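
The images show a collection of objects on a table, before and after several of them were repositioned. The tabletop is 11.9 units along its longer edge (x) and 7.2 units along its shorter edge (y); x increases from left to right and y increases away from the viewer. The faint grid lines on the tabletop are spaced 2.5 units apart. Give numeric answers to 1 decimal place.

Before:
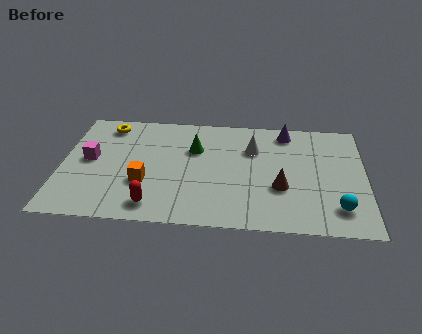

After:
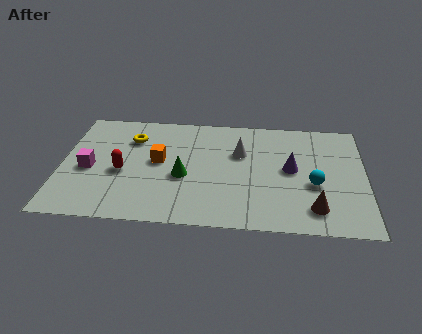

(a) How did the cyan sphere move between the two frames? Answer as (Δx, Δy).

(-0.9, 1.4)

The cyan sphere was at about (10.8, 1.5) and moved to about (9.9, 2.9).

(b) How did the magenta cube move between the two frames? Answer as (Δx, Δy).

(0.0, -0.6)

From the two frames, the magenta cube sits at roughly (1.1, 3.8) before and (1.1, 3.2) after.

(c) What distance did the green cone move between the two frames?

1.8

The green cone moved from about (5.2, 4.8) to (4.8, 3.0), a distance of √(0.4² + 1.8²) ≈ 1.8.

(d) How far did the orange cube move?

1.5

From (3.3, 2.5) to (3.8, 3.9), the orange cube covered √(0.5² + 1.4²) ≈ 1.5 units.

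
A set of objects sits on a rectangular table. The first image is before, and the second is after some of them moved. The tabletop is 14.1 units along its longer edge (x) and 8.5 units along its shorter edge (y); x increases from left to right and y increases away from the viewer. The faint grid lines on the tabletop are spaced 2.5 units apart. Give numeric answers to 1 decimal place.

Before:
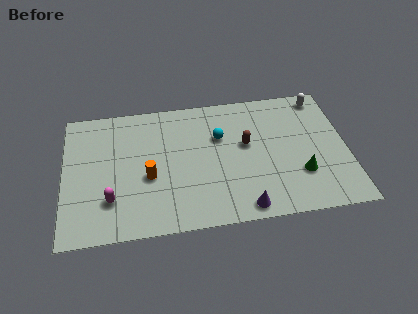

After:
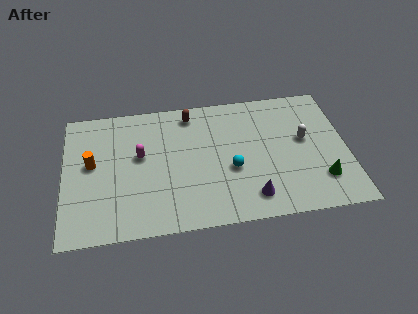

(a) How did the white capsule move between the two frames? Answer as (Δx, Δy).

(-1.0, -2.7)

The white capsule started near (13.0, 7.5) and ended near (12.0, 4.8).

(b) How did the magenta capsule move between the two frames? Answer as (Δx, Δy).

(1.5, 2.6)

The magenta capsule started near (2.3, 2.3) and ended near (3.8, 4.9).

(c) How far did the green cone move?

1.1

The green cone moved from about (11.7, 2.6) to (12.7, 2.1), a distance of √(1.0² + 0.5²) ≈ 1.1.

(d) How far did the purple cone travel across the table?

0.7

The purple cone was near (8.8, 0.9) before and (9.2, 1.5) after, so it travelled √(0.4² + 0.6²) ≈ 0.7 units.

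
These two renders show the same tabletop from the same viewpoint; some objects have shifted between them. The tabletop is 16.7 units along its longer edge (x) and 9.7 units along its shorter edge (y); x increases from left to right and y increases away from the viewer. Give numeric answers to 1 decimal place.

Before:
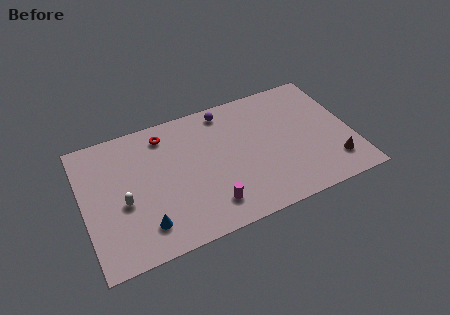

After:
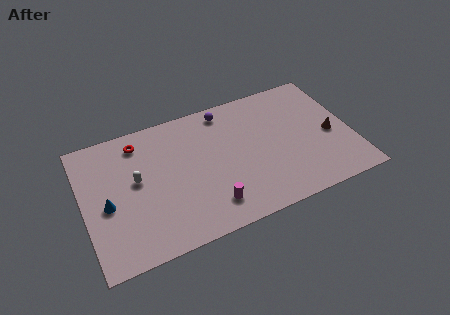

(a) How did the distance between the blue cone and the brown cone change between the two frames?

+2.2

The distance was about 11.8 in the first image and 14.0 in the second, so they moved 2.2 units further apart.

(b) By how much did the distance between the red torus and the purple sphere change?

+1.6

The distance was about 3.9 in the first image and 5.5 in the second, so they moved 1.6 units further apart.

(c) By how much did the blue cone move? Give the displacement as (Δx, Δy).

(-2.1, 2.3)

From the two frames, the blue cone sits at roughly (3.5, 2.0) before and (1.4, 4.3) after.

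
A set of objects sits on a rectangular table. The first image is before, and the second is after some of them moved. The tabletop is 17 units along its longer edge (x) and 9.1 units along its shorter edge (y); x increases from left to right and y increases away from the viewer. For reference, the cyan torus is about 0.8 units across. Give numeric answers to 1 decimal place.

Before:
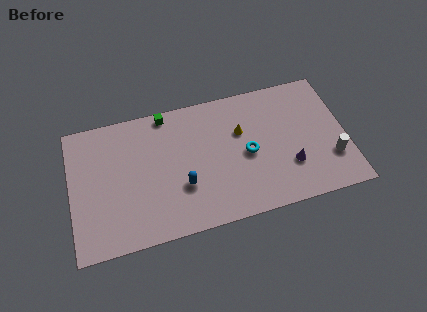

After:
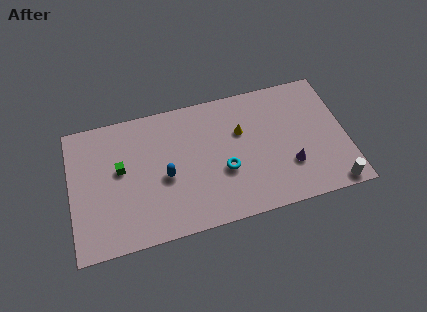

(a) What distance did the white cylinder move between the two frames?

1.9

From (16.0, 2.7) to (15.9, 0.8), the white cylinder covered √(0.1² + 1.9²) ≈ 1.9 units.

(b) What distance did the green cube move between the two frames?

4.3

From (6.1, 8.3) to (3.1, 5.2), the green cube covered √(3.0² + 3.1²) ≈ 4.3 units.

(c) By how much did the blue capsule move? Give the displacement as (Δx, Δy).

(-1.0, 0.9)

The blue capsule started near (6.8, 3.1) and ended near (5.8, 4.0).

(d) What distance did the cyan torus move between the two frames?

1.7

The cyan torus moved from about (10.9, 4.3) to (9.4, 3.5), a distance of √(1.5² + 0.8²) ≈ 1.7.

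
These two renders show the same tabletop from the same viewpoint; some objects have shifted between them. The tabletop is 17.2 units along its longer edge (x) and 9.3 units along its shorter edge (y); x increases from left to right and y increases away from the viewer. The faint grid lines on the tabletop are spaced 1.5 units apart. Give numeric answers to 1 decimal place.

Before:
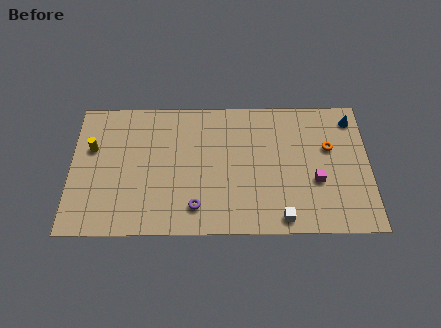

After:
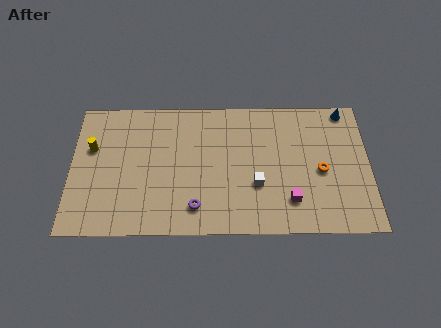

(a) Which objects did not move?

the yellow cylinder and the purple torus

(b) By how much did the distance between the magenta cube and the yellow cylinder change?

-1.1

They were about 13.1 units apart before and 12.0 after — 1.1 units closer together.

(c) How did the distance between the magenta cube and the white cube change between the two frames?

-1.0

They were about 3.2 units apart before and 2.2 after — 1.0 units closer together.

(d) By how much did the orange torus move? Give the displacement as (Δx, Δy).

(-0.5, -1.6)

The orange torus was at about (14.9, 5.8) and moved to about (14.4, 4.2).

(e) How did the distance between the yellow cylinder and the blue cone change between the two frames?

-0.3

Before: roughly 15.2 units apart; after: 14.9. That's 0.3 units closer together.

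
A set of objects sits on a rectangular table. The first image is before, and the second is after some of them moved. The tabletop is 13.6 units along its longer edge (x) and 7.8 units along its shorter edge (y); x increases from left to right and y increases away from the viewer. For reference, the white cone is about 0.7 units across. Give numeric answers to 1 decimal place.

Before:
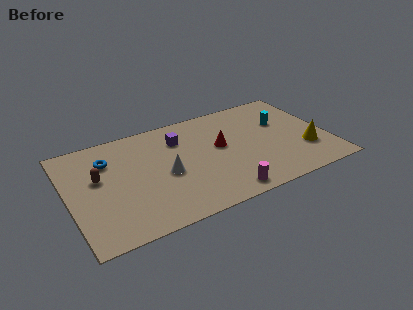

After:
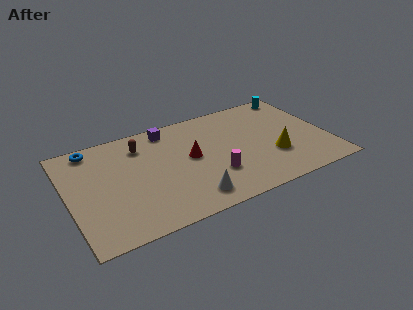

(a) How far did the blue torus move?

1.4

The blue torus moved from about (2.2, 5.7) to (1.5, 6.9), a distance of √(0.7² + 1.2²) ≈ 1.4.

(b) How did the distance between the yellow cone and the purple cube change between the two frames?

-0.6

The distance was about 7.2 in the first image and 6.6 in the second, so they moved 0.6 units closer together.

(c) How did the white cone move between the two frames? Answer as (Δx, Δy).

(1.0, -2.2)

From the two frames, the white cone sits at roughly (5.0, 3.5) before and (6.0, 1.3) after.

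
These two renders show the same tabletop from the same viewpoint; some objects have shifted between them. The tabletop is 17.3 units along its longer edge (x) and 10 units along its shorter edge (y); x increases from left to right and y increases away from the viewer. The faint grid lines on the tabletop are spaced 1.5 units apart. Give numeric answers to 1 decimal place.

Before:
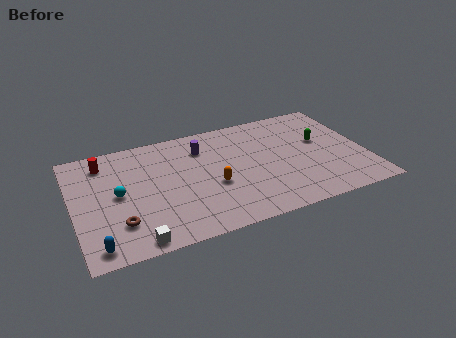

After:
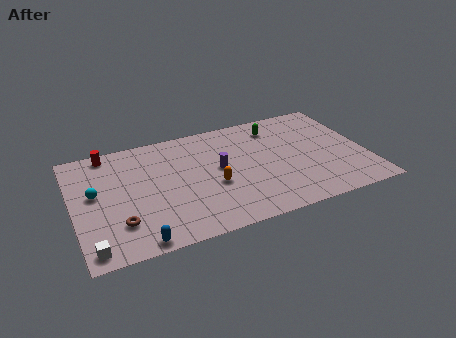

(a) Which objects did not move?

the orange capsule and the brown torus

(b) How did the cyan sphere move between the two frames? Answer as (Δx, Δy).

(-1.3, 0.5)

The cyan sphere started near (2.6, 5.1) and ended near (1.3, 5.6).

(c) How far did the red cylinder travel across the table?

0.9

The red cylinder was near (2.0, 8.2) before and (2.3, 9.0) after, so it travelled √(0.3² + 0.8²) ≈ 0.9 units.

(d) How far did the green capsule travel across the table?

3.3

From (14.8, 5.9) to (12.3, 8.1), the green capsule covered √(2.5² + 2.2²) ≈ 3.3 units.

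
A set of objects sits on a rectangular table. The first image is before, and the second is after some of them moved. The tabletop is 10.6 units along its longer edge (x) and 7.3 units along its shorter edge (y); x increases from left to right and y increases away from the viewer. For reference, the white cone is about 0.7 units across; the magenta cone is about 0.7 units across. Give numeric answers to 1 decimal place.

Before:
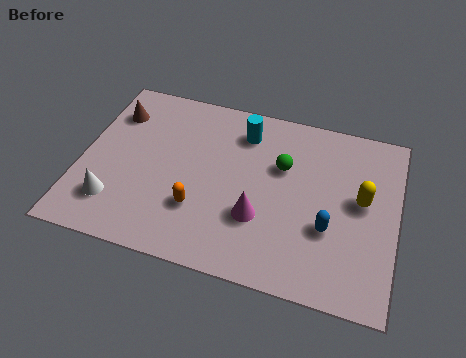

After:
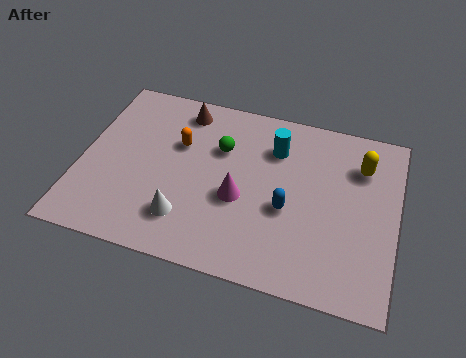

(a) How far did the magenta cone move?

0.9

The magenta cone moved from about (6.1, 2.4) to (5.4, 3.0), a distance of √(0.7² + 0.6²) ≈ 0.9.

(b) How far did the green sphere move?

2.1

The green sphere was near (6.7, 4.7) before and (4.6, 4.9) after, so it travelled √(2.1² + 0.2²) ≈ 2.1 units.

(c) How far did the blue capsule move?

1.5

From (8.4, 2.6) to (7.0, 3.0), the blue capsule covered √(1.4² + 0.4²) ≈ 1.5 units.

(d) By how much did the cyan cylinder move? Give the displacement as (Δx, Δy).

(1.1, -0.4)

The cyan cylinder was at about (5.3, 5.8) and moved to about (6.4, 5.4).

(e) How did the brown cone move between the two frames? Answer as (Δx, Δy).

(2.3, 0.7)

The brown cone was at about (0.9, 5.5) and moved to about (3.2, 6.2).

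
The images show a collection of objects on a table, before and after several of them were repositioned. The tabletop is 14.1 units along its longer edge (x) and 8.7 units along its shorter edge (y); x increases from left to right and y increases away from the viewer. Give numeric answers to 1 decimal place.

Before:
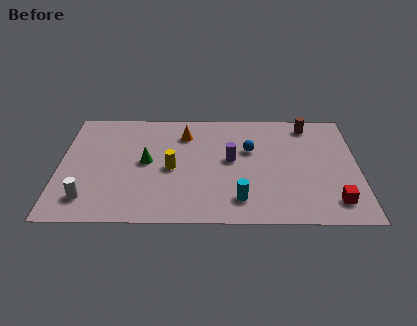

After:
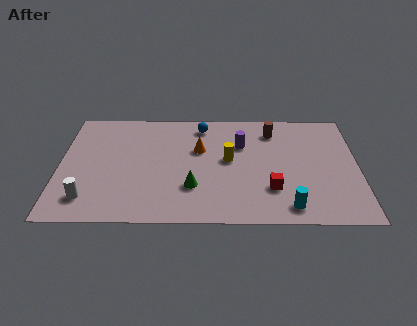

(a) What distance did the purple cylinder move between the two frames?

1.3

From (8.1, 4.7) to (8.6, 5.9), the purple cylinder covered √(0.5² + 1.2²) ≈ 1.3 units.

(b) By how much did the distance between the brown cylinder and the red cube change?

-1.5

They were about 6.0 units apart before and 4.5 after — 1.5 units closer together.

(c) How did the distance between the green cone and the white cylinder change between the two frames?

+1.1

Before: roughly 3.9 units apart; after: 5.0. That's 1.1 units further apart.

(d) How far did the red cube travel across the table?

3.0

The red cube was near (12.9, 1.6) before and (10.0, 2.5) after, so it travelled √(2.9² + 0.9²) ≈ 3.0 units.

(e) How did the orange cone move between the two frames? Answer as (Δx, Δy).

(0.7, -1.2)

The orange cone started near (5.9, 6.7) and ended near (6.6, 5.5).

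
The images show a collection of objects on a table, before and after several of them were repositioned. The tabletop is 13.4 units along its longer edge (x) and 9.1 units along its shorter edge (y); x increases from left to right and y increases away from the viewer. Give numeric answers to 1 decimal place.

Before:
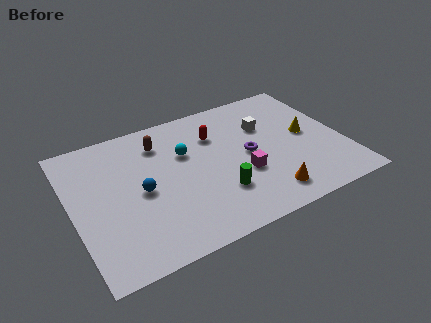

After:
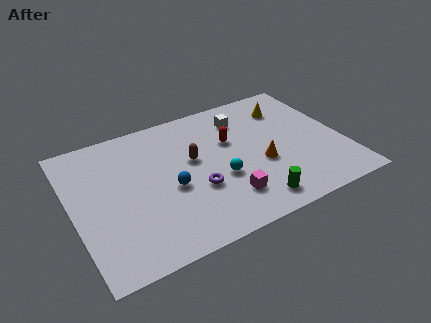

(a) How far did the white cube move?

1.4

The white cube moved from about (9.8, 6.1) to (8.8, 7.1), a distance of √(1.0² + 1.0²) ≈ 1.4.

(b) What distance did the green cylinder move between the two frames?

2.0

From (6.9, 2.6) to (8.4, 1.3), the green cylinder covered √(1.5² + 1.3²) ≈ 2.0 units.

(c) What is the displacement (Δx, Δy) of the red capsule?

(0.7, -0.7)

The red capsule was at about (7.3, 6.5) and moved to about (8.0, 5.8).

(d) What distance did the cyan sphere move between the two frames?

2.8

The cyan sphere was near (5.7, 5.9) before and (7.1, 3.5) after, so it travelled √(1.4² + 2.4²) ≈ 2.8 units.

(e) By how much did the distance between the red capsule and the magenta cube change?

+0.5

Before: roughly 3.3 units apart; after: 3.8. That's 0.5 units further apart.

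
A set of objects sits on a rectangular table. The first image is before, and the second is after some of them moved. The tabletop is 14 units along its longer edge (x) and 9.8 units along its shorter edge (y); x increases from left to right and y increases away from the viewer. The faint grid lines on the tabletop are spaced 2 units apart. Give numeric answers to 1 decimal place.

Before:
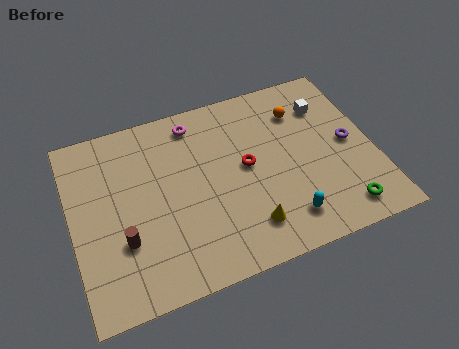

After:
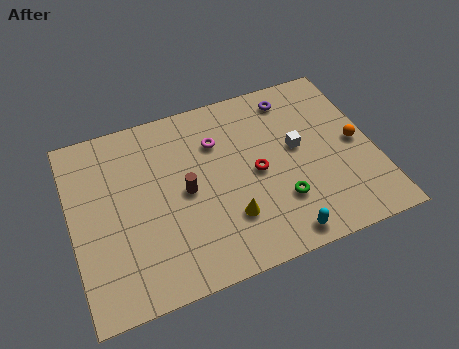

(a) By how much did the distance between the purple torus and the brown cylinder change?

-4.4

The distance was about 10.8 in the first image and 6.4 in the second, so they moved 4.4 units closer together.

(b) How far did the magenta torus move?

1.7

The magenta torus was near (6.0, 8.4) before and (6.9, 7.0) after, so it travelled √(0.9² + 1.4²) ≈ 1.7 units.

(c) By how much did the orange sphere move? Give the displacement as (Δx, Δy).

(2.3, -2.6)

The orange sphere started near (10.9, 7.4) and ended near (13.2, 4.8).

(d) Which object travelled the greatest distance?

the purple torus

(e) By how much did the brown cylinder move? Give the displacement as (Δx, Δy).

(3.0, 1.6)

From the two frames, the brown cylinder sits at roughly (2.2, 3.2) before and (5.2, 4.8) after.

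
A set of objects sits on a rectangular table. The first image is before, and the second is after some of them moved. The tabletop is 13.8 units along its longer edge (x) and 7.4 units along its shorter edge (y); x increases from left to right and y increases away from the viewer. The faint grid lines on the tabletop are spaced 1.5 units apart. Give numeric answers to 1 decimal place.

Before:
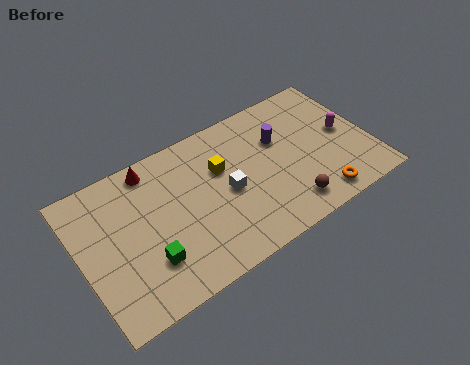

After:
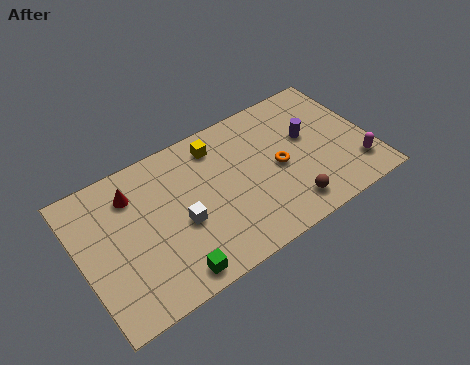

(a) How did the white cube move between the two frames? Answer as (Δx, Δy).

(-2.3, -0.4)

The white cube was at about (6.9, 3.5) and moved to about (4.6, 3.1).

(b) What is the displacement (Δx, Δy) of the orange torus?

(-1.5, 2.5)

The orange torus started near (10.9, 1.0) and ended near (9.4, 3.5).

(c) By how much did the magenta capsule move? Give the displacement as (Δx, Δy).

(0.2, -2.1)

The magenta capsule was at about (12.7, 3.8) and moved to about (12.9, 1.7).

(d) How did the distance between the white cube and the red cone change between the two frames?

-1.2

The distance was about 4.4 in the first image and 3.2 in the second, so they moved 1.2 units closer together.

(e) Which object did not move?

the brown sphere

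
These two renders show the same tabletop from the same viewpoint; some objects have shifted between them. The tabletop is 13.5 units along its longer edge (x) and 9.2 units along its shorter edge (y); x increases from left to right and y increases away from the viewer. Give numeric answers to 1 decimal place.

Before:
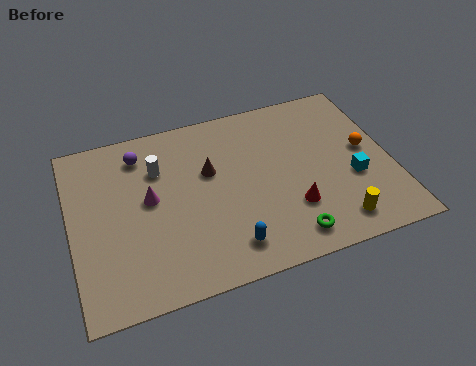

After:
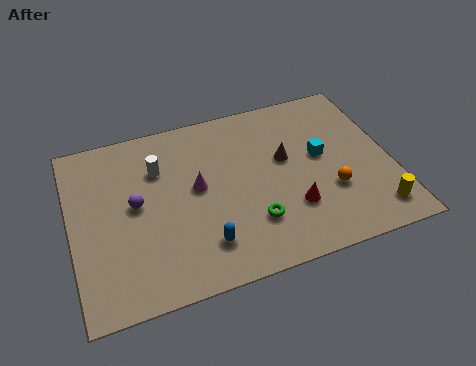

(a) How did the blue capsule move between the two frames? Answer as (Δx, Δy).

(-1.0, 0.4)

From the two frames, the blue capsule sits at roughly (6.3, 1.6) before and (5.3, 2.0) after.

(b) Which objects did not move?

the white cylinder and the red cone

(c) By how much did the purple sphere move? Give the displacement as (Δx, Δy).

(-0.4, -2.6)

From the two frames, the purple sphere sits at roughly (3.1, 7.5) before and (2.7, 4.9) after.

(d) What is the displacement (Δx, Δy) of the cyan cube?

(-1.2, 1.6)

The cyan cube started near (11.8, 3.5) and ended near (10.6, 5.1).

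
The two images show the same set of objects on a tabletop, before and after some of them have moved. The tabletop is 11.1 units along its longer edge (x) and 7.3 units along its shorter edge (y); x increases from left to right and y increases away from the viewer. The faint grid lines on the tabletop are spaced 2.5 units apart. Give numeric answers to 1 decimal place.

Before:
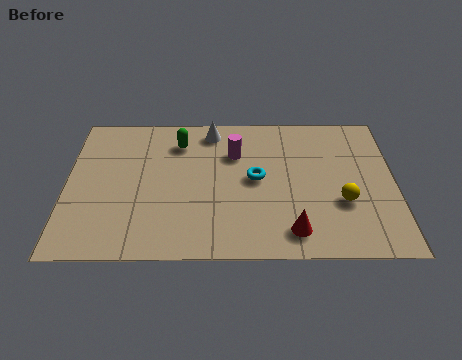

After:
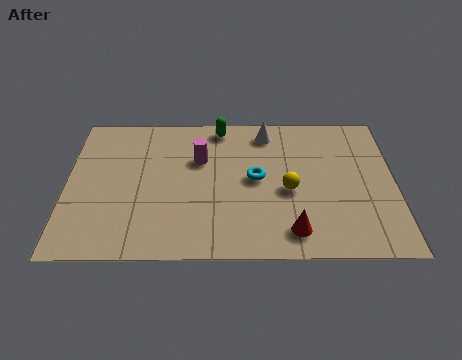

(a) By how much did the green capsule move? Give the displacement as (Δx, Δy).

(1.4, 0.8)

The green capsule started near (3.8, 5.7) and ended near (5.2, 6.5).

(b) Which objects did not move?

the cyan torus and the red cone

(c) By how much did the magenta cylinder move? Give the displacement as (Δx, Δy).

(-1.2, -0.3)

The magenta cylinder was at about (5.7, 5.1) and moved to about (4.5, 4.8).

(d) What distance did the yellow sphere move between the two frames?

1.9

The yellow sphere moved from about (9.3, 2.6) to (7.5, 3.2), a distance of √(1.8² + 0.6²) ≈ 1.9.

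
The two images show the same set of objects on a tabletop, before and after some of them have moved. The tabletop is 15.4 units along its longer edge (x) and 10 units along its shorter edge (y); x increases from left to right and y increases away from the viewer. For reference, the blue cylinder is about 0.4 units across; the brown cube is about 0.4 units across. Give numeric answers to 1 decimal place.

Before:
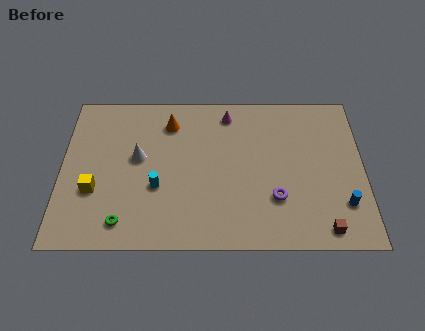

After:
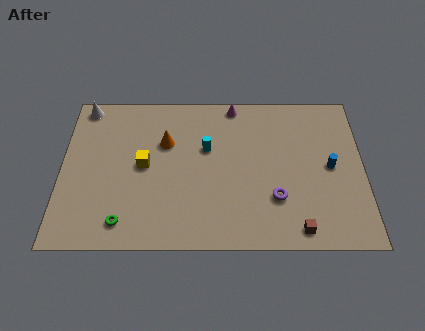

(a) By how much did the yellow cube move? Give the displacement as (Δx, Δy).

(2.5, 1.6)

From the two frames, the yellow cube sits at roughly (1.7, 3.5) before and (4.2, 5.1) after.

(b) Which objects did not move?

the green torus and the purple torus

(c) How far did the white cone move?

4.4

The white cone moved from about (3.9, 5.6) to (1.1, 9.0), a distance of √(2.8² + 3.4²) ≈ 4.4.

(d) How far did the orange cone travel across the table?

1.3

The orange cone was near (5.5, 7.9) before and (5.3, 6.6) after, so it travelled √(0.2² + 1.3²) ≈ 1.3 units.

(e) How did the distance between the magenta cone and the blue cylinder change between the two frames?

-1.9

They were about 8.3 units apart before and 6.4 after — 1.9 units closer together.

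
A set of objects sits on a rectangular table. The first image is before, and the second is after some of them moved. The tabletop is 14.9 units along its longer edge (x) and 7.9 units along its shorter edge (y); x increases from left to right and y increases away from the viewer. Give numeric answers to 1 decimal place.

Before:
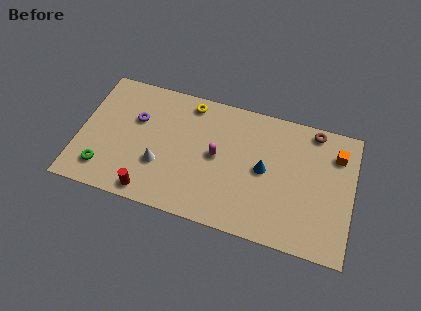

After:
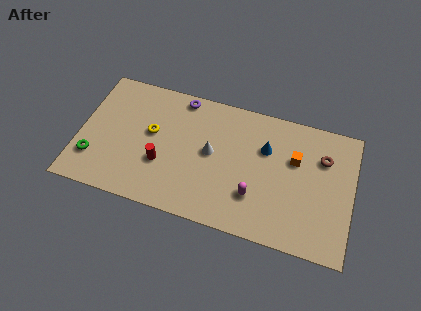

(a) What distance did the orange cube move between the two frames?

2.4

From (13.9, 6.0) to (11.7, 5.1), the orange cube covered √(2.2² + 0.9²) ≈ 2.4 units.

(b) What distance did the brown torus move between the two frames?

1.6

The brown torus moved from about (12.6, 7.1) to (13.2, 5.6), a distance of √(0.6² + 1.5²) ≈ 1.6.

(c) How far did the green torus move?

0.8

The green torus was near (1.5, 1.6) before and (0.9, 2.1) after, so it travelled √(0.6² + 0.5²) ≈ 0.8 units.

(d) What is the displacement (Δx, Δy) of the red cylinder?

(0.5, 1.9)

The red cylinder started near (4.1, 0.9) and ended near (4.6, 2.8).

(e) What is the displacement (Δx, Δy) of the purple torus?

(2.3, 2.0)

The purple torus was at about (3.0, 5.1) and moved to about (5.3, 7.1).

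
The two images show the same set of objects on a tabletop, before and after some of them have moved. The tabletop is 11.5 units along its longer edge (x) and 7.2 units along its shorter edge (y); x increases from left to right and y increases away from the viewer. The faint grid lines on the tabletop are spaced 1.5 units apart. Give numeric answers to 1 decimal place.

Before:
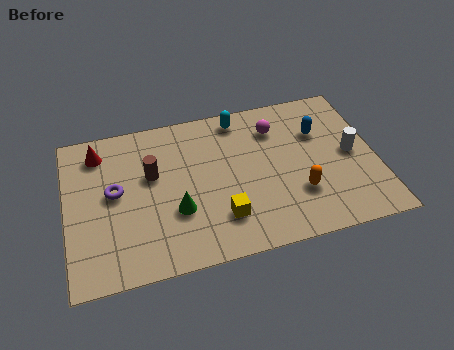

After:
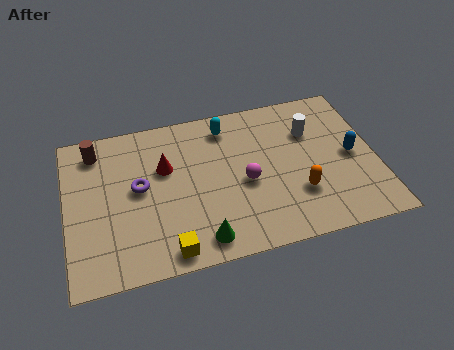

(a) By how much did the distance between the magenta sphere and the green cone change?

-2.1

Before: roughly 4.9 units apart; after: 2.8. That's 2.1 units closer together.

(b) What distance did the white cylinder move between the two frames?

2.0

From (10.6, 3.6) to (9.2, 5.0), the white cylinder covered √(1.4² + 1.4²) ≈ 2.0 units.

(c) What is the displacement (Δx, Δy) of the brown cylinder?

(-2.0, 1.6)

The brown cylinder was at about (3.2, 4.4) and moved to about (1.2, 6.0).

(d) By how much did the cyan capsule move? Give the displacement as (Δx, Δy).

(-0.5, -0.3)

The cyan capsule was at about (6.6, 6.3) and moved to about (6.1, 6.0).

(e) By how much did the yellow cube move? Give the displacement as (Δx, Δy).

(-2.0, -1.0)

The yellow cube was at about (5.6, 1.8) and moved to about (3.6, 0.8).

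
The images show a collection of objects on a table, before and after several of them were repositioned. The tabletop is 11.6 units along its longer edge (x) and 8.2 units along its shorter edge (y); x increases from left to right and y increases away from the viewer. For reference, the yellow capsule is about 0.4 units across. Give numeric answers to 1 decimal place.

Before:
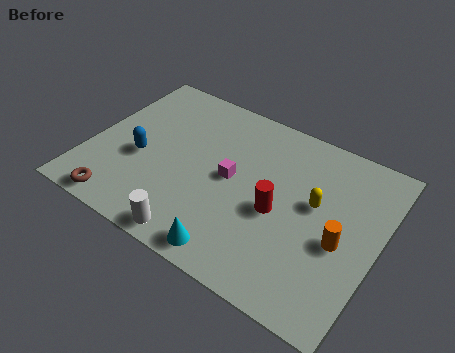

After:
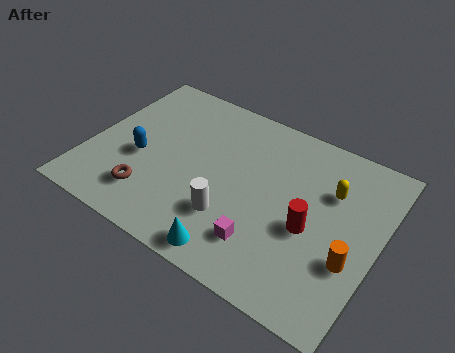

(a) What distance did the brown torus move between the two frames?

1.4

The brown torus moved from about (1.8, 0.8) to (2.8, 1.8), a distance of √(1.0² + 1.0²) ≈ 1.4.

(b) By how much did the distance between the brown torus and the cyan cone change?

-0.9

Before: roughly 4.6 units apart; after: 3.7. That's 0.9 units closer together.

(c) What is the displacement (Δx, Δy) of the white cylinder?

(1.1, 1.6)

From the two frames, the white cylinder sits at roughly (4.9, 0.8) before and (6.0, 2.4) after.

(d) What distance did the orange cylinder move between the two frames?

0.8

The orange cylinder was near (10.2, 3.5) before and (10.7, 2.9) after, so it travelled √(0.5² + 0.6²) ≈ 0.8 units.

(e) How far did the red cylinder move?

1.3

From (7.7, 3.6) to (9.0, 3.5), the red cylinder covered √(1.3² + 0.1²) ≈ 1.3 units.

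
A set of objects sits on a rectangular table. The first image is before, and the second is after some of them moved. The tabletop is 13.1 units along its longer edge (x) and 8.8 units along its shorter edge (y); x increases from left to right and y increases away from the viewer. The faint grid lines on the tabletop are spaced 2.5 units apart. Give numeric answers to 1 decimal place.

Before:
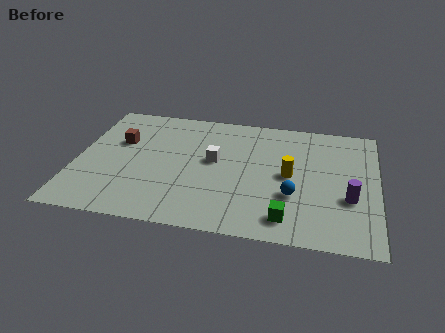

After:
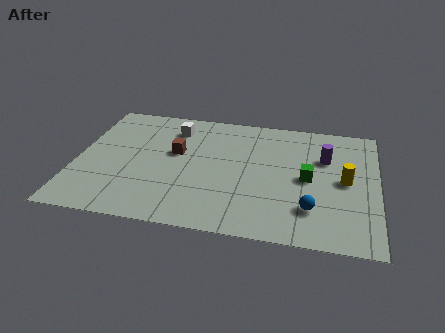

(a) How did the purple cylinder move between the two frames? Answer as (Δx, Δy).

(-1.1, 2.7)

From the two frames, the purple cylinder sits at roughly (11.9, 3.2) before and (10.8, 5.9) after.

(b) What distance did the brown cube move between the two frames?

2.5

The brown cube moved from about (1.8, 5.6) to (4.3, 5.2), a distance of √(2.5² + 0.4²) ≈ 2.5.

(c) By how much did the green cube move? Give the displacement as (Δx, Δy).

(0.8, 2.9)

From the two frames, the green cube sits at roughly (9.3, 1.4) before and (10.1, 4.3) after.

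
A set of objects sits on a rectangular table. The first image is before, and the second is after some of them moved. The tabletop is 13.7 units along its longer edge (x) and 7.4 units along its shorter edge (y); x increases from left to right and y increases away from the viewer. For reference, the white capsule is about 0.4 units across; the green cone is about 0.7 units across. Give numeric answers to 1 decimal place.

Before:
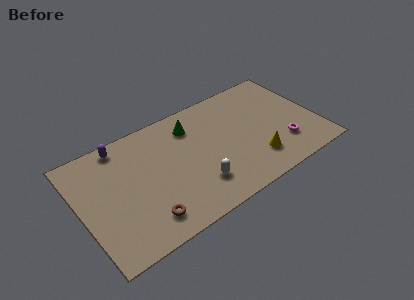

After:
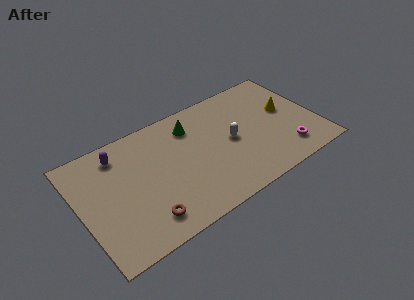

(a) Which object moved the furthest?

the yellow cone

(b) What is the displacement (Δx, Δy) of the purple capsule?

(-0.2, -0.5)

From the two frames, the purple capsule sits at roughly (2.7, 6.6) before and (2.5, 6.1) after.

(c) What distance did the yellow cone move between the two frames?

3.3

The yellow cone was near (9.8, 1.8) before and (12.1, 4.2) after, so it travelled √(2.3² + 2.4²) ≈ 3.3 units.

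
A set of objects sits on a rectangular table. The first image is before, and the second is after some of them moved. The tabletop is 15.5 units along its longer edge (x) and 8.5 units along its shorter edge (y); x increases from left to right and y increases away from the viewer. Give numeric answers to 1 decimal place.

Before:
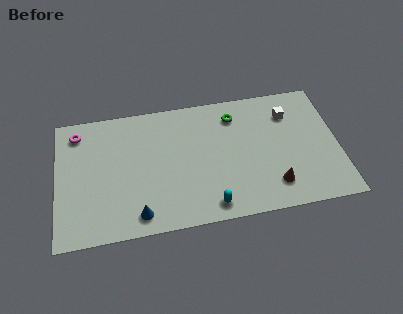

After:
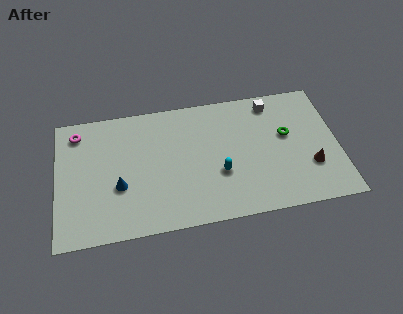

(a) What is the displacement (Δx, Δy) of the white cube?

(-0.9, 0.9)

The white cube started near (12.9, 6.4) and ended near (12.0, 7.3).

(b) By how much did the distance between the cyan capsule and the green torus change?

-1.7

They were about 5.9 units apart before and 4.2 after — 1.7 units closer together.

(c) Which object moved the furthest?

the green torus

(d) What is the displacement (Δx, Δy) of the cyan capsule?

(0.6, 2.0)

The cyan capsule was at about (8.3, 1.1) and moved to about (8.9, 3.1).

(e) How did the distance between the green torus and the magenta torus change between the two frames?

+3.0

The distance was about 8.7 in the first image and 11.7 in the second, so they moved 3.0 units further apart.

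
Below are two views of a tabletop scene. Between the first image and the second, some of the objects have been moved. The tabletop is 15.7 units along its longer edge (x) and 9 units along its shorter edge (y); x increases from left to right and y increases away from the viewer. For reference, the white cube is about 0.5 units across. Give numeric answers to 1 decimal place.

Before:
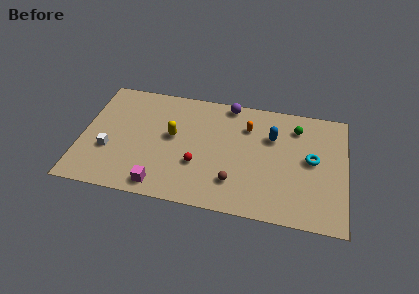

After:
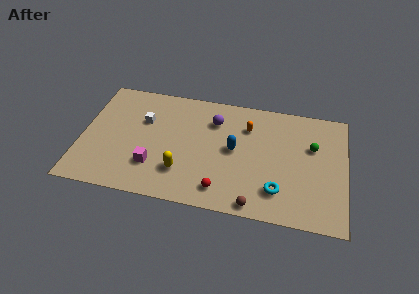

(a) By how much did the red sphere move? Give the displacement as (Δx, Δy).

(1.5, -1.6)

From the two frames, the red sphere sits at roughly (7.0, 3.1) before and (8.5, 1.5) after.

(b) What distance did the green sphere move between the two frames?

1.6

The green sphere was near (12.7, 7.1) before and (13.7, 5.8) after, so it travelled √(1.0² + 1.3²) ≈ 1.6 units.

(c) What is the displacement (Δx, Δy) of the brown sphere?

(1.3, -1.4)

The brown sphere started near (9.2, 2.2) and ended near (10.5, 0.8).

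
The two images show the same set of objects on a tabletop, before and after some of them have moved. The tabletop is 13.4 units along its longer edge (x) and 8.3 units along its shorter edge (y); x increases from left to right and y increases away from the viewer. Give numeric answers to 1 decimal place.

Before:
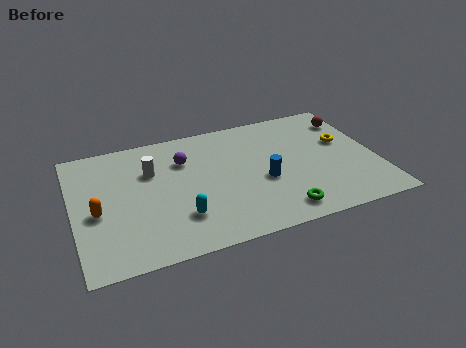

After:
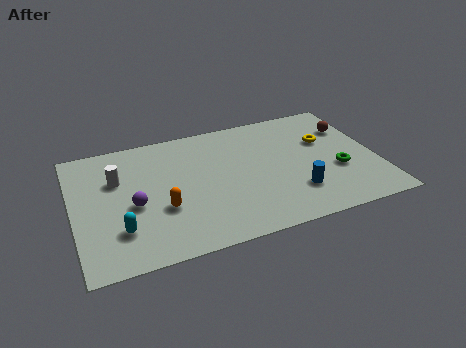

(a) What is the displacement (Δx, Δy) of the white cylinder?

(-1.5, -0.1)

The white cylinder was at about (3.5, 5.6) and moved to about (2.0, 5.5).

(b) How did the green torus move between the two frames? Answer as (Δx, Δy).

(2.8, 1.9)

The green torus was at about (8.8, 1.2) and moved to about (11.6, 3.1).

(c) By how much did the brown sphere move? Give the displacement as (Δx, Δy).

(-0.1, -0.6)

The brown sphere started near (12.6, 6.5) and ended near (12.5, 5.9).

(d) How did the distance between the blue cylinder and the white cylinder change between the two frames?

+3.0

They were about 5.3 units apart before and 8.3 after — 3.0 units further apart.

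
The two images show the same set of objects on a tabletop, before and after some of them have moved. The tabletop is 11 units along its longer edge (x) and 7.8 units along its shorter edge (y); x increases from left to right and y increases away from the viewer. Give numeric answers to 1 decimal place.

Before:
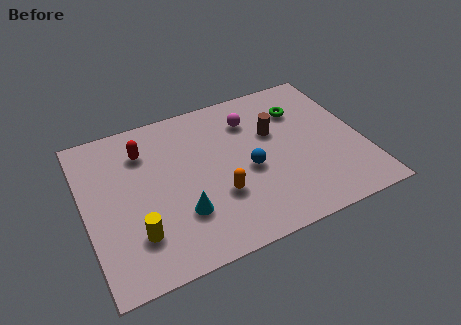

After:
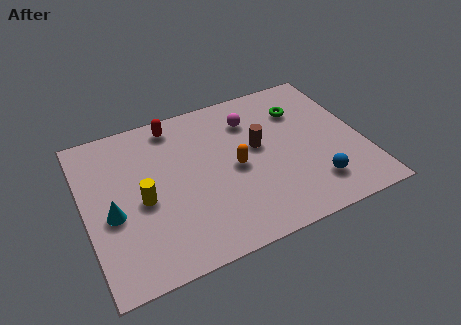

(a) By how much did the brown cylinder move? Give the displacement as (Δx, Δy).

(-0.7, -0.5)

From the two frames, the brown cylinder sits at roughly (7.6, 4.9) before and (6.9, 4.4) after.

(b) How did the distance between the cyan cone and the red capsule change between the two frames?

+0.7

The distance was about 3.8 in the first image and 4.5 in the second, so they moved 0.7 units further apart.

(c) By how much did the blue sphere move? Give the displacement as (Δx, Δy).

(2.4, -1.7)

The blue sphere started near (6.4, 3.4) and ended near (8.8, 1.7).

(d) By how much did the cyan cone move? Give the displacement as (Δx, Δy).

(-2.6, 1.0)

From the two frames, the cyan cone sits at roughly (3.6, 2.3) before and (1.0, 3.3) after.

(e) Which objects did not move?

the magenta sphere and the green torus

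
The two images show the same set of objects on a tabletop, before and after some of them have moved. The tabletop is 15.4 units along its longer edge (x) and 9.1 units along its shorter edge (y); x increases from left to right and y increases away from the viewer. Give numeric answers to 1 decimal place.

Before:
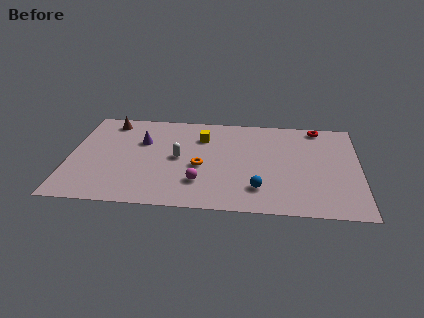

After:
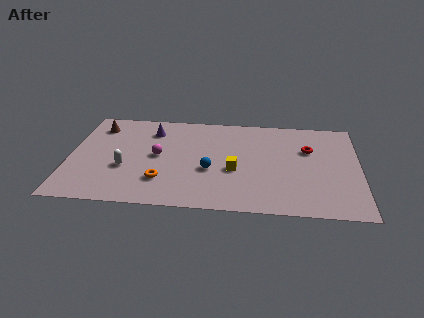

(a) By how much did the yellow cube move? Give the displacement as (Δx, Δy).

(1.8, -3.0)

From the two frames, the yellow cube sits at roughly (7.0, 6.7) before and (8.8, 3.7) after.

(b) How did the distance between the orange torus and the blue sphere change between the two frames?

-0.8

They were about 3.6 units apart before and 2.8 after — 0.8 units closer together.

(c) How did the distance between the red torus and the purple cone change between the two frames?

-1.2

The distance was about 9.7 in the first image and 8.5 in the second, so they moved 1.2 units closer together.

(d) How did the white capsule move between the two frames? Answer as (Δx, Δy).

(-2.8, -1.2)

The white capsule was at about (5.8, 4.6) and moved to about (3.0, 3.4).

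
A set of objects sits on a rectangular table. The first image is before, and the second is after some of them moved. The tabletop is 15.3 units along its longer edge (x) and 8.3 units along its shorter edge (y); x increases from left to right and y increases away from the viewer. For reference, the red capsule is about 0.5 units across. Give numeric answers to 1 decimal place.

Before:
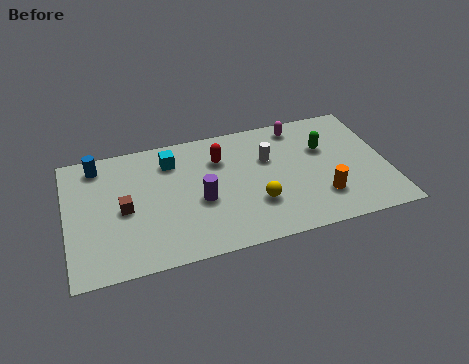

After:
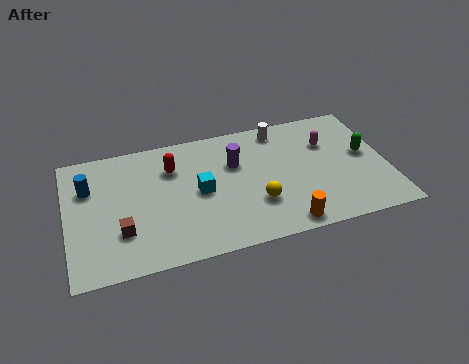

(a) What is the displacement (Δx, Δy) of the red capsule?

(-2.3, 0.0)

From the two frames, the red capsule sits at roughly (7.4, 6.0) before and (5.1, 6.0) after.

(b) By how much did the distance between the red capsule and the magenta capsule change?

+3.4

The distance was about 4.1 in the first image and 7.5 in the second, so they moved 3.4 units further apart.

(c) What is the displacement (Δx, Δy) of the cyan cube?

(1.2, -2.4)

The cyan cube started near (5.1, 6.5) and ended near (6.3, 4.1).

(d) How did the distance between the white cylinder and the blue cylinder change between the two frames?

+1.1

They were about 8.3 units apart before and 9.4 after — 1.1 units further apart.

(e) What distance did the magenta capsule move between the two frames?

2.0

The magenta capsule moved from about (11.3, 7.2) to (12.6, 5.7), a distance of √(1.3² + 1.5²) ≈ 2.0.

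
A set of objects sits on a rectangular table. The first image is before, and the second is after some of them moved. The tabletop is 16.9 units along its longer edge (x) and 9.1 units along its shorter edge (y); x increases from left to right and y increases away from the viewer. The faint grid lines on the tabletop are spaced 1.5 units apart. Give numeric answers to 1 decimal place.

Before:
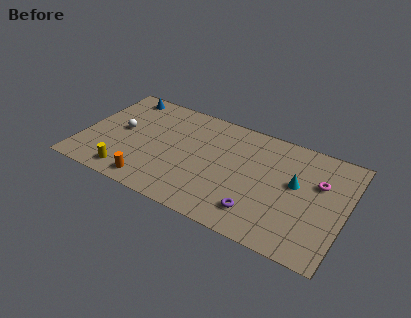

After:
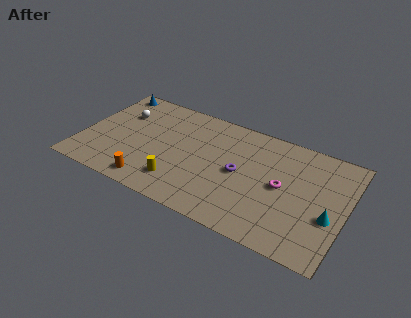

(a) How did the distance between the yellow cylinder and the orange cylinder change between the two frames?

+0.4

The distance was about 1.5 in the first image and 1.9 in the second, so they moved 0.4 units further apart.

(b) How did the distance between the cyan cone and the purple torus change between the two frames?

+2.0

They were about 3.9 units apart before and 5.9 after — 2.0 units further apart.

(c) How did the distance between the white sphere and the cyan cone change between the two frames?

+2.8

The distance was about 11.3 in the first image and 14.1 in the second, so they moved 2.8 units further apart.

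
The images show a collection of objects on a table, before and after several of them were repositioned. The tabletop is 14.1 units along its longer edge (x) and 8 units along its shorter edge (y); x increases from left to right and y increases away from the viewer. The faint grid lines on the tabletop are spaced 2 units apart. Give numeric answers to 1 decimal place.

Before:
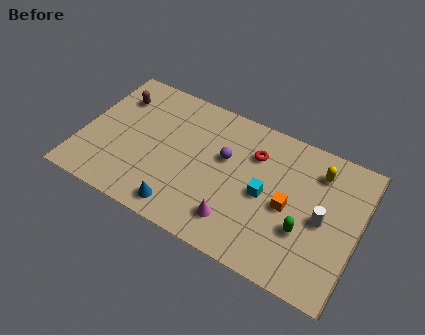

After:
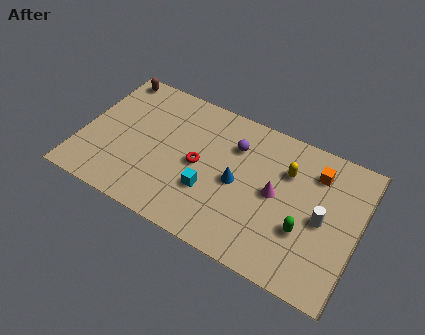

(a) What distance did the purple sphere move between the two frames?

1.0

The purple sphere was near (7.2, 4.9) before and (7.6, 5.8) after, so it travelled √(0.4² + 0.9²) ≈ 1.0 units.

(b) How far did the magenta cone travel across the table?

2.9

The magenta cone was near (8.2, 1.7) before and (9.9, 4.1) after, so it travelled √(1.7² + 2.4²) ≈ 2.9 units.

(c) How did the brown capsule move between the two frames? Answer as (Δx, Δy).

(-0.4, 1.2)

The brown capsule was at about (1.4, 6.0) and moved to about (1.0, 7.2).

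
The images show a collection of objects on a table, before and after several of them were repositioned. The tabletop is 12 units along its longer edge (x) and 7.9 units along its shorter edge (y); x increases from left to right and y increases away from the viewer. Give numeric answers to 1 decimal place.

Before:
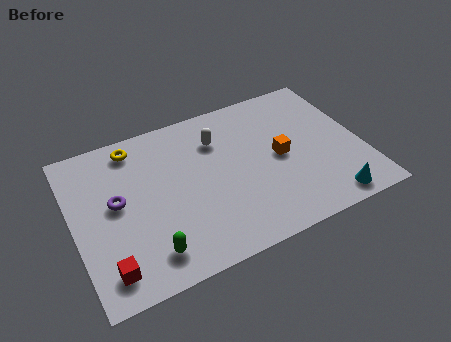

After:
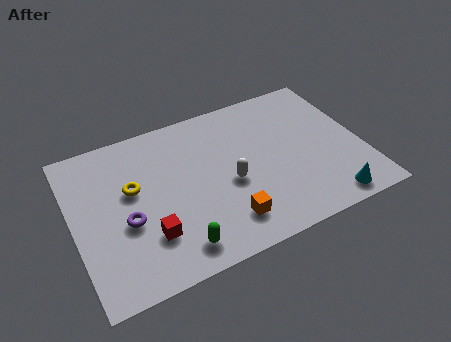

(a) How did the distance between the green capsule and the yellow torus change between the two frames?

-1.6

They were about 5.4 units apart before and 3.8 after — 1.6 units closer together.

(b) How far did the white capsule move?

2.4

The white capsule was near (6.2, 5.8) before and (6.4, 3.4) after, so it travelled √(0.2² + 2.4²) ≈ 2.4 units.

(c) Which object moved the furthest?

the orange cube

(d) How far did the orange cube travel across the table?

3.5

The orange cube moved from about (8.6, 3.9) to (6.0, 1.6), a distance of √(2.6² + 2.3²) ≈ 3.5.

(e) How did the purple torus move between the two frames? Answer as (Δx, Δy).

(0.3, -1.1)

The purple torus started near (1.8, 4.3) and ended near (2.1, 3.2).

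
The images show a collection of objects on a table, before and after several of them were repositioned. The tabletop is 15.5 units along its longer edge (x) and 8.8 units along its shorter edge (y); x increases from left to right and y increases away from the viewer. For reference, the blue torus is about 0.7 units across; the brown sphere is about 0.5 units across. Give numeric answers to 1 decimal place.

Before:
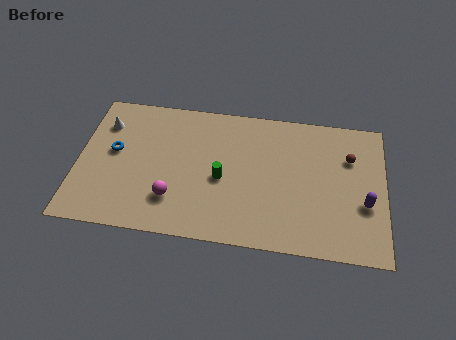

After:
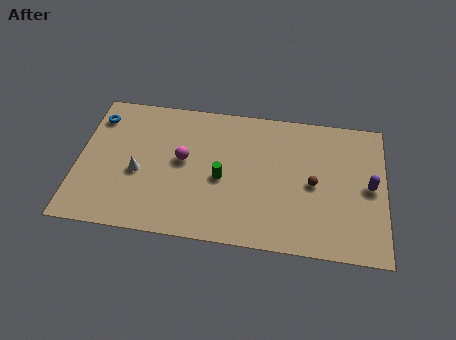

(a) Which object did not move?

the green cylinder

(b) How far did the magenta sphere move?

2.5

The magenta sphere moved from about (4.9, 2.3) to (5.3, 4.8), a distance of √(0.4² + 2.5²) ≈ 2.5.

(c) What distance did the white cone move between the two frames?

3.5

The white cone was near (1.2, 6.6) before and (3.1, 3.7) after, so it travelled √(1.9² + 2.9²) ≈ 3.5 units.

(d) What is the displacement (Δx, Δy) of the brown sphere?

(-1.8, -1.9)

From the two frames, the brown sphere sits at roughly (13.7, 6.1) before and (11.9, 4.2) after.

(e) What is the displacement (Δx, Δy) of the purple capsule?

(0.2, 1.1)

The purple capsule started near (14.5, 3.3) and ended near (14.7, 4.4).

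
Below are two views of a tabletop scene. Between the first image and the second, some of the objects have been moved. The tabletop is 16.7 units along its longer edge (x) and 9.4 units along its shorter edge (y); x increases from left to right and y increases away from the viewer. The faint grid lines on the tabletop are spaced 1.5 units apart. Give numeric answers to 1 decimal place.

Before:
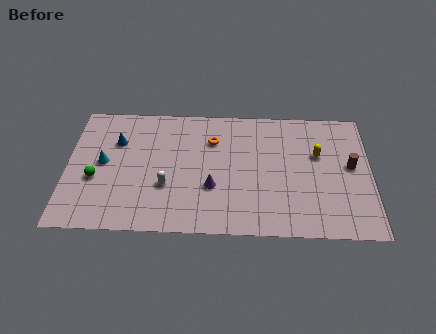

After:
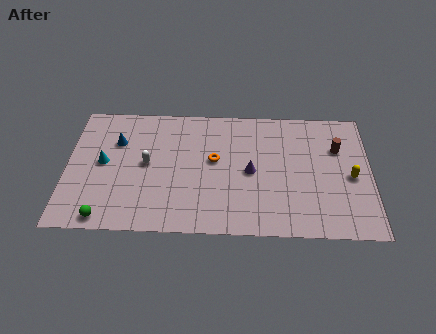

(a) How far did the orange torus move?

1.5

From (8.0, 6.8) to (8.1, 5.3), the orange torus covered √(0.1² + 1.5²) ≈ 1.5 units.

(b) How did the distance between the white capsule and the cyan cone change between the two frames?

-1.4

They were about 3.8 units apart before and 2.4 after — 1.4 units closer together.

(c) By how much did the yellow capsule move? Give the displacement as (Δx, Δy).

(1.8, -1.6)

The yellow capsule was at about (13.8, 5.9) and moved to about (15.6, 4.3).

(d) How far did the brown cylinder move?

1.5

The brown cylinder moved from about (15.6, 5.1) to (14.9, 6.4), a distance of √(0.7² + 1.3²) ≈ 1.5.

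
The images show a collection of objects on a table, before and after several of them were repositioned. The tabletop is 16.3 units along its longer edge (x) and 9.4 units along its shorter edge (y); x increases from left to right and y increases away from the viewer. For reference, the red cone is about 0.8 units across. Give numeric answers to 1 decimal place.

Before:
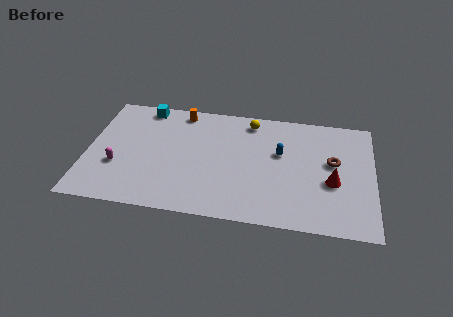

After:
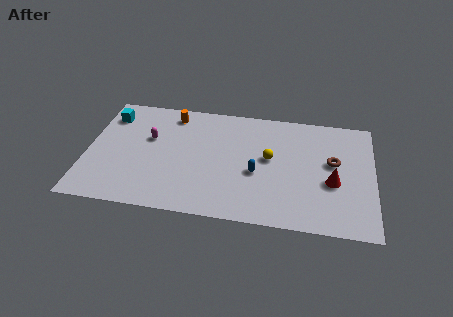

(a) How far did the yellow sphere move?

3.1

From (9.2, 8.1) to (10.4, 5.2), the yellow sphere covered √(1.2² + 2.9²) ≈ 3.1 units.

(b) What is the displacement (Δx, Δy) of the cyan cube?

(-2.0, -1.0)

From the two frames, the cyan cube sits at roughly (3.1, 8.4) before and (1.1, 7.4) after.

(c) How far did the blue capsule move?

2.2

The blue capsule was near (11.0, 5.7) before and (9.7, 3.9) after, so it travelled √(1.3² + 1.8²) ≈ 2.2 units.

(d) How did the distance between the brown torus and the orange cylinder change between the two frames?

+0.4

Before: roughly 9.3 units apart; after: 9.7. That's 0.4 units further apart.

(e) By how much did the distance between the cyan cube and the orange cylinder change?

+1.5

They were about 2.1 units apart before and 3.6 after — 1.5 units further apart.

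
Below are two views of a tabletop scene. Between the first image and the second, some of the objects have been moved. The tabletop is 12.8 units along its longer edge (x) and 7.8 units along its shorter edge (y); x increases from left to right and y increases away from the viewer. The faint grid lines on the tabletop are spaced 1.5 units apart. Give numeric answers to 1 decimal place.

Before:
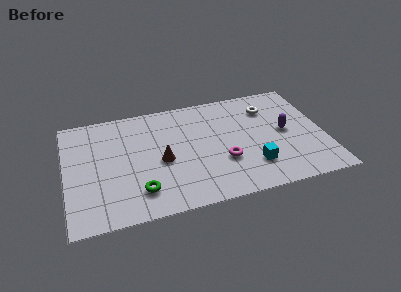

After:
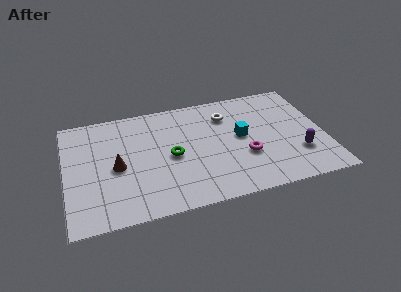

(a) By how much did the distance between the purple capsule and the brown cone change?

+2.8

They were about 6.2 units apart before and 9.0 after — 2.8 units further apart.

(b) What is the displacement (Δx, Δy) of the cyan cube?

(-0.4, 2.2)

The cyan cube was at about (9.1, 2.0) and moved to about (8.7, 4.2).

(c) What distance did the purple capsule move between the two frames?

1.8

From (10.9, 4.0) to (11.4, 2.3), the purple capsule covered √(0.5² + 1.7²) ≈ 1.8 units.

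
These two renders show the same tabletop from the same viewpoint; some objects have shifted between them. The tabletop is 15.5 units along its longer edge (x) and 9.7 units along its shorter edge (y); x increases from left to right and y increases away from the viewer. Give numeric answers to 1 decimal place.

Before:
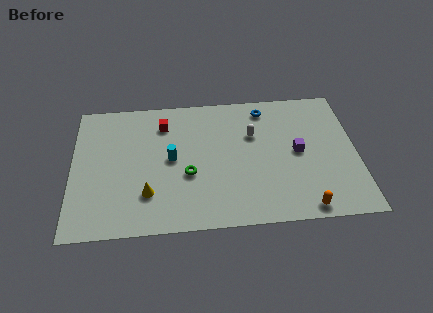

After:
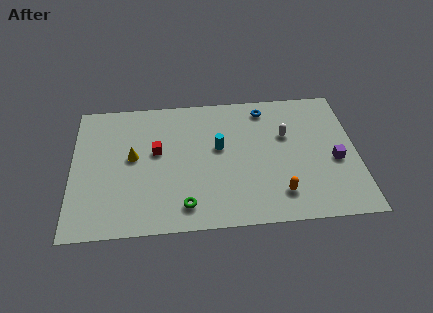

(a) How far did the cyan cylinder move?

2.7

The cyan cylinder was near (5.4, 5.0) before and (8.0, 5.6) after, so it travelled √(2.6² + 0.6²) ≈ 2.7 units.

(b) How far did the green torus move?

2.2

From (6.3, 3.8) to (6.1, 1.6), the green torus covered √(0.2² + 2.2²) ≈ 2.2 units.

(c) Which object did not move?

the blue torus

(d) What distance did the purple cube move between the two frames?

2.2

The purple cube was near (12.3, 4.9) before and (14.3, 4.1) after, so it travelled √(2.0² + 0.8²) ≈ 2.2 units.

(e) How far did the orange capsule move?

1.7

From (12.5, 0.9) to (11.2, 2.0), the orange capsule covered √(1.3² + 1.1²) ≈ 1.7 units.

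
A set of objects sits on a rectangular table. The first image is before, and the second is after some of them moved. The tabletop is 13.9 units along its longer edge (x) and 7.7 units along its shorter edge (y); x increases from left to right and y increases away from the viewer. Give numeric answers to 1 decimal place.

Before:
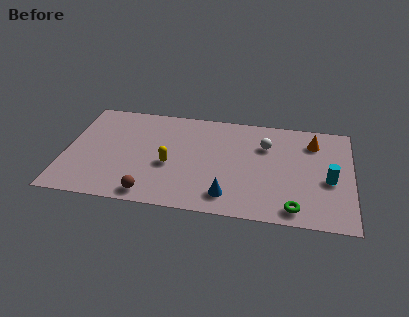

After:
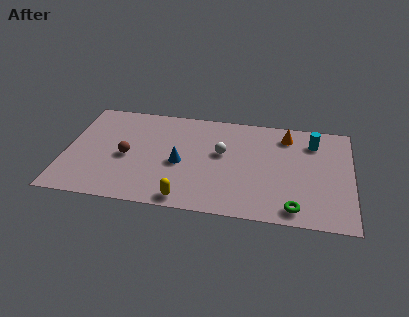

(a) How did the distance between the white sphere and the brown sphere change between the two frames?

-2.3

They were about 7.0 units apart before and 4.7 after — 2.3 units closer together.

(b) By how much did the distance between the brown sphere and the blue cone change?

-1.1

Before: roughly 3.7 units apart; after: 2.6. That's 1.1 units closer together.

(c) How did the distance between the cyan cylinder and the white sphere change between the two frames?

+0.9

Before: roughly 3.7 units apart; after: 4.6. That's 0.9 units further apart.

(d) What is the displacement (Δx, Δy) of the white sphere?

(-2.1, -0.9)

The white sphere started near (9.7, 5.4) and ended near (7.6, 4.5).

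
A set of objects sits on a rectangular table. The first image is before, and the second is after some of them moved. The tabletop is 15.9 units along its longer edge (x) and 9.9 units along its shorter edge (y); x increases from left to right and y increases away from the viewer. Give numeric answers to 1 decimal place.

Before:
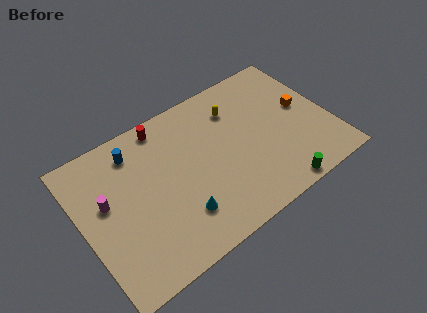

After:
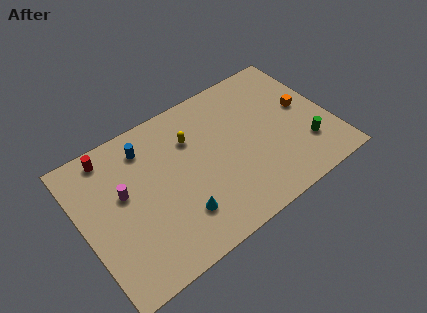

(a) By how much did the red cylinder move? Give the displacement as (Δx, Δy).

(-3.5, -0.1)

From the two frames, the red cylinder sits at roughly (5.8, 8.8) before and (2.3, 8.7) after.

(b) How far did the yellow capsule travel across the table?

3.0

The yellow capsule was near (10.3, 7.5) before and (7.3, 7.0) after, so it travelled √(3.0² + 0.5²) ≈ 3.0 units.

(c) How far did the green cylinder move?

3.0

The green cylinder moved from about (11.7, 0.8) to (14.0, 2.7), a distance of √(2.3² + 1.9²) ≈ 3.0.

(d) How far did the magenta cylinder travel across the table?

1.1

From (1.6, 5.8) to (2.7, 5.8), the magenta cylinder covered √(1.1² + 0.0²) ≈ 1.1 units.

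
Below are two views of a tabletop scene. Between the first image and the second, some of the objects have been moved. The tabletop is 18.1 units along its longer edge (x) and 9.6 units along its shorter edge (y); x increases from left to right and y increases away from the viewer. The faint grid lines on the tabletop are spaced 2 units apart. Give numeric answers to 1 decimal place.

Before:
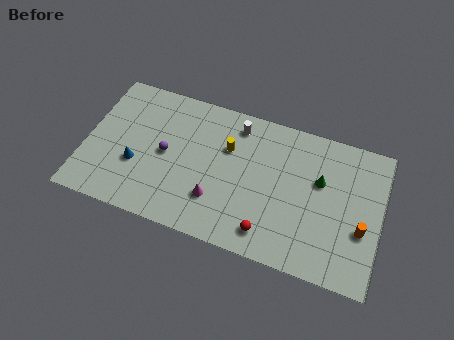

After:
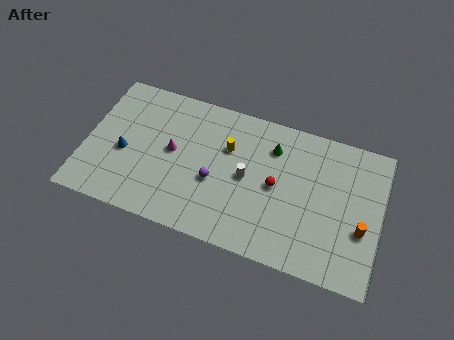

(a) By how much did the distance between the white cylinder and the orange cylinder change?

-2.0

They were about 9.2 units apart before and 7.2 after — 2.0 units closer together.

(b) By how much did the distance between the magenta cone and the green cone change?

-0.5

They were about 6.9 units apart before and 6.4 after — 0.5 units closer together.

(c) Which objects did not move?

the orange cylinder and the yellow cylinder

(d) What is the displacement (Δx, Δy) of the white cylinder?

(0.9, -3.3)

The white cylinder started near (9.0, 8.1) and ended near (9.9, 4.8).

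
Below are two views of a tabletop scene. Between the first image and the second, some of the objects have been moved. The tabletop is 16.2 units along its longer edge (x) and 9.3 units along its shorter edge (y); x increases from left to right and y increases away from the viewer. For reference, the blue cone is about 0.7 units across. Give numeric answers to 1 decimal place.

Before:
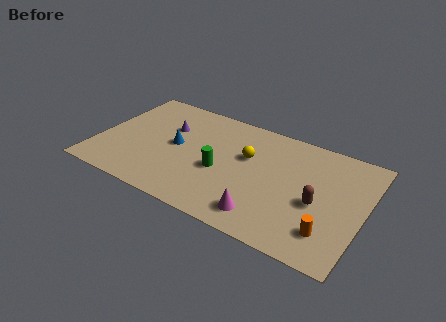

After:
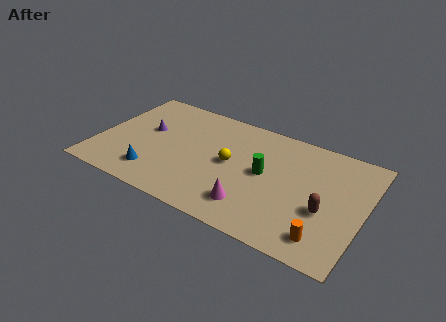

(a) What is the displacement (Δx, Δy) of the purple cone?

(-1.2, -0.8)

The purple cone was at about (4.0, 6.2) and moved to about (2.8, 5.4).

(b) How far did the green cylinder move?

2.8

The green cylinder moved from about (7.6, 3.9) to (10.2, 4.9), a distance of √(2.6² + 1.0²) ≈ 2.8.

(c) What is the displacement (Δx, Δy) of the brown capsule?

(0.5, -0.4)

From the two frames, the brown capsule sits at roughly (13.5, 4.0) before and (14.0, 3.6) after.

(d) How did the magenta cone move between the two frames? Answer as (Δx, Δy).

(-0.8, 0.4)

From the two frames, the magenta cone sits at roughly (10.6, 1.6) before and (9.8, 2.0) after.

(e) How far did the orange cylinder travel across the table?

0.5

From (14.4, 2.1) to (14.2, 1.6), the orange cylinder covered √(0.2² + 0.5²) ≈ 0.5 units.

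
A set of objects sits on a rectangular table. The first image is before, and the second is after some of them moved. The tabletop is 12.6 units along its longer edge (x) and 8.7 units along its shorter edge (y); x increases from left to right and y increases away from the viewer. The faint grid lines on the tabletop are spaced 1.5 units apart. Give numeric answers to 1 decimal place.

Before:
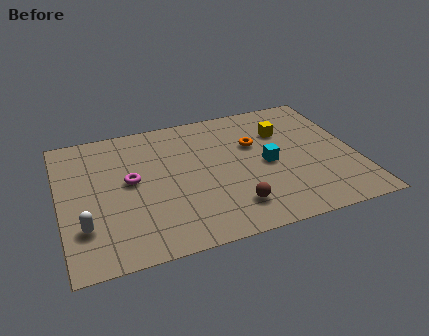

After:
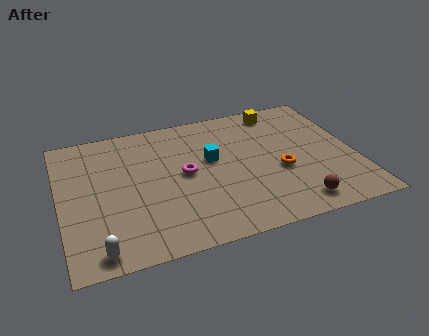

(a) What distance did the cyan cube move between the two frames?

2.5

The cyan cube was near (8.8, 4.1) before and (6.5, 5.1) after, so it travelled √(2.3² + 1.0²) ≈ 2.5 units.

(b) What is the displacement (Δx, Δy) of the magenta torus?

(2.3, -0.2)

The magenta torus was at about (3.0, 4.7) and moved to about (5.3, 4.5).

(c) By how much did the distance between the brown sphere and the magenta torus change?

+0.5

The distance was about 5.0 in the first image and 5.5 in the second, so they moved 0.5 units further apart.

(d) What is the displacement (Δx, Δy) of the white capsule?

(0.5, -1.5)

The white capsule was at about (0.9, 2.4) and moved to about (1.4, 0.9).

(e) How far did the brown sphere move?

2.7

The brown sphere was near (7.1, 1.8) before and (9.7, 1.2) after, so it travelled √(2.6² + 0.6²) ≈ 2.7 units.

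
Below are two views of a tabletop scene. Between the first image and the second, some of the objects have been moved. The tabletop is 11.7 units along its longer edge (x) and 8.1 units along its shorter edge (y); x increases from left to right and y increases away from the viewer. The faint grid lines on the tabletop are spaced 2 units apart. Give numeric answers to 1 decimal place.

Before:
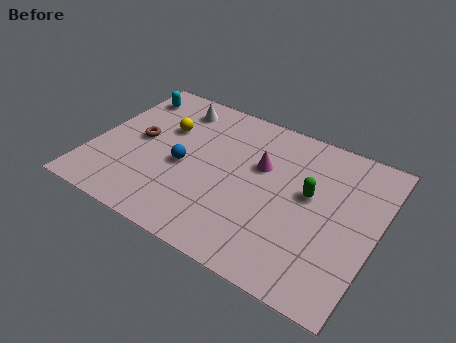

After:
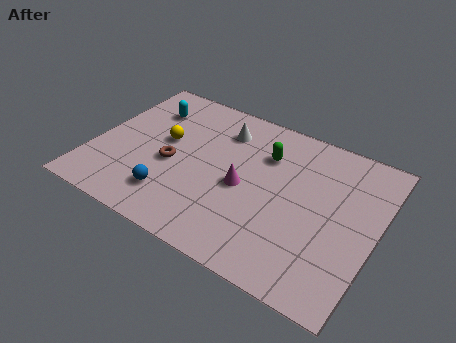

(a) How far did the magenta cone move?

1.5

The magenta cone moved from about (6.8, 5.1) to (6.3, 3.7), a distance of √(0.5² + 1.4²) ≈ 1.5.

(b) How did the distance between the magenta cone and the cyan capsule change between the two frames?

-1.0

They were about 6.1 units apart before and 5.1 after — 1.0 units closer together.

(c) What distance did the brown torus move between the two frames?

1.7

The brown torus moved from about (1.8, 4.2) to (3.3, 3.5), a distance of √(1.5² + 0.7²) ≈ 1.7.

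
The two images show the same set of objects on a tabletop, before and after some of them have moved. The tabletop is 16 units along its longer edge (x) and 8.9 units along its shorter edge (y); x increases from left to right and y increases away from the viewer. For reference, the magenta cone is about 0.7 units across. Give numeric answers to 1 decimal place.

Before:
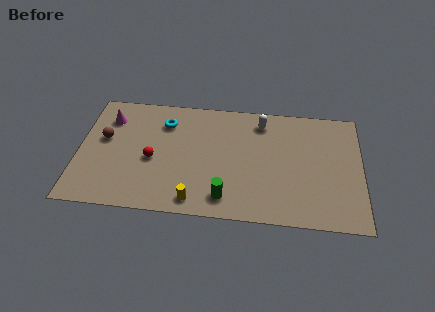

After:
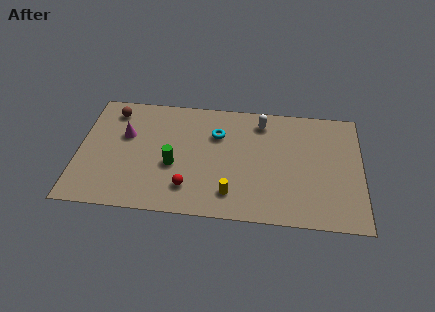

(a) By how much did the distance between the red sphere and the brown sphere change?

+3.9

The distance was about 3.1 in the first image and 7.0 in the second, so they moved 3.9 units further apart.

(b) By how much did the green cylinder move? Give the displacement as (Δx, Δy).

(-3.0, 2.1)

The green cylinder started near (8.4, 1.5) and ended near (5.4, 3.6).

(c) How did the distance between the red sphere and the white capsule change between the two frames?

-0.3

Before: roughly 7.0 units apart; after: 6.7. That's 0.3 units closer together.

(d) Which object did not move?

the white capsule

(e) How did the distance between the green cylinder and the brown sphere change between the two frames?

-2.7

The distance was about 7.9 in the first image and 5.2 in the second, so they moved 2.7 units closer together.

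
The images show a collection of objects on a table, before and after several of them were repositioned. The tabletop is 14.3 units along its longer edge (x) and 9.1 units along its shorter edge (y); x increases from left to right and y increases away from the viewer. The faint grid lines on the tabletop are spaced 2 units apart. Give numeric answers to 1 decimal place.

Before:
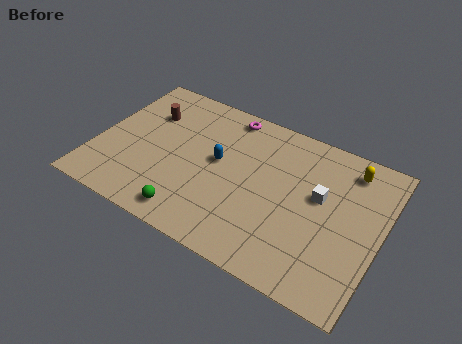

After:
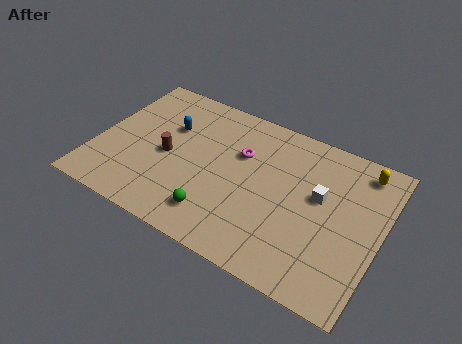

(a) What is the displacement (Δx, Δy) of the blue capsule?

(-2.7, 1.0)

From the two frames, the blue capsule sits at roughly (6.1, 5.0) before and (3.4, 6.0) after.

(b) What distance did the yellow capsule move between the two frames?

0.6

The yellow capsule moved from about (12.4, 7.6) to (13.0, 7.8), a distance of √(0.6² + 0.2²) ≈ 0.6.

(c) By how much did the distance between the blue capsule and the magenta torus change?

+0.6

They were about 3.1 units apart before and 3.7 after — 0.6 units further apart.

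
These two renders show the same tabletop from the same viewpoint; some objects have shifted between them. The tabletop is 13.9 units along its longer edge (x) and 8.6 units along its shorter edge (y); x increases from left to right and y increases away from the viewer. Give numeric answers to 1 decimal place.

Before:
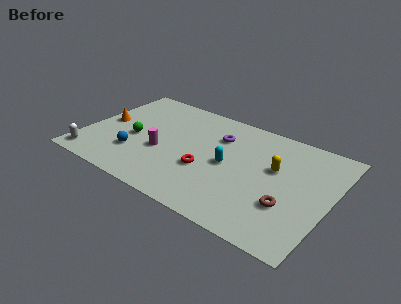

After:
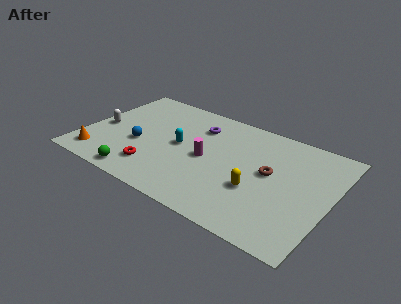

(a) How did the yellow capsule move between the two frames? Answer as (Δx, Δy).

(-0.7, -2.1)

From the two frames, the yellow capsule sits at roughly (10.7, 5.2) before and (10.0, 3.1) after.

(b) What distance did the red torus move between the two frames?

3.0

The red torus moved from about (7.1, 3.2) to (4.4, 1.9), a distance of √(2.7² + 1.3²) ≈ 3.0.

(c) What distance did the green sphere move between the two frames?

3.0

The green sphere moved from about (2.8, 3.8) to (3.7, 0.9), a distance of √(0.9² + 2.9²) ≈ 3.0.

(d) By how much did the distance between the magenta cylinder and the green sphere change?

+2.9

The distance was about 1.7 in the first image and 4.6 in the second, so they moved 2.9 units further apart.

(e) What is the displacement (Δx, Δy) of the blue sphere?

(0.1, 0.9)

The blue sphere was at about (3.1, 2.5) and moved to about (3.2, 3.4).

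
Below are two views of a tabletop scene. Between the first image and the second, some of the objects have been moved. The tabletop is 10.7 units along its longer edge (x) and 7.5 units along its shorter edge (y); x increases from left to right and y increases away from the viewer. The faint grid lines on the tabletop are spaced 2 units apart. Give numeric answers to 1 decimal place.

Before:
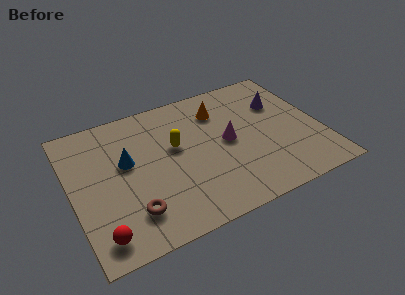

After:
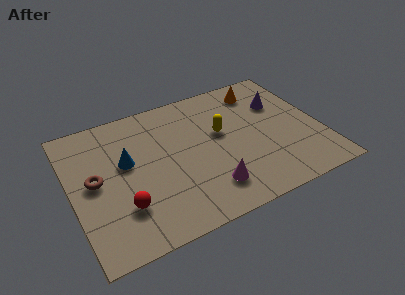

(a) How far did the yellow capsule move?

2.0

The yellow capsule moved from about (4.5, 4.4) to (6.5, 4.4), a distance of √(2.0² + 0.0²) ≈ 2.0.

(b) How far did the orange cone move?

2.0

The orange cone was near (6.6, 5.7) before and (8.5, 6.2) after, so it travelled √(1.9² + 0.5²) ≈ 2.0 units.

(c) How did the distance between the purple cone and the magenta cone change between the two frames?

+2.2

They were about 2.8 units apart before and 5.0 after — 2.2 units further apart.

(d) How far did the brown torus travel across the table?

2.6

The brown torus was near (2.3, 1.7) before and (1.0, 3.9) after, so it travelled √(1.3² + 2.2²) ≈ 2.6 units.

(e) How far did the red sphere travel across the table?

1.5

The red sphere was near (0.9, 1.1) before and (2.0, 2.1) after, so it travelled √(1.1² + 1.0²) ≈ 1.5 units.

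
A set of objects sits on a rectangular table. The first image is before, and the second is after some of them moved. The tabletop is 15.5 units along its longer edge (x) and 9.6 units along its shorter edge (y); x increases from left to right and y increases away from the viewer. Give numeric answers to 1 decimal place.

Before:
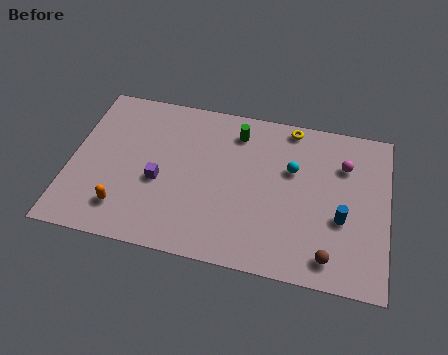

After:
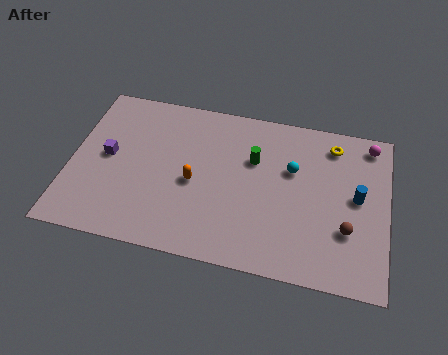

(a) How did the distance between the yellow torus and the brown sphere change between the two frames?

-2.6

The distance was about 7.6 in the first image and 5.0 in the second, so they moved 2.6 units closer together.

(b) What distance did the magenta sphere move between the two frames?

1.9

The magenta sphere moved from about (13.3, 6.9) to (14.5, 8.4), a distance of √(1.2² + 1.5²) ≈ 1.9.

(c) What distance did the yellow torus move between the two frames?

2.2

From (10.6, 8.7) to (12.7, 8.0), the yellow torus covered √(2.1² + 0.7²) ≈ 2.2 units.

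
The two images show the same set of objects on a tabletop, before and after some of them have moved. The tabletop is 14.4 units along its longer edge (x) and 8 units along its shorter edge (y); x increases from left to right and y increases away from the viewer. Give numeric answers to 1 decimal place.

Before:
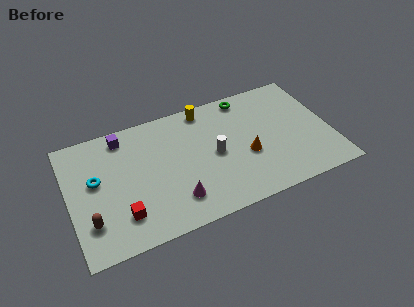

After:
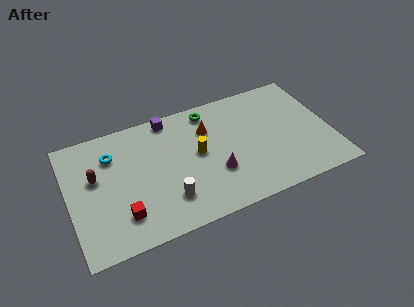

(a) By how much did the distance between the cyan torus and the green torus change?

-3.4

They were about 9.0 units apart before and 5.6 after — 3.4 units closer together.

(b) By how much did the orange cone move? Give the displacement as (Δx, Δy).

(-1.9, 2.5)

From the two frames, the orange cone sits at roughly (9.7, 3.2) before and (7.8, 5.7) after.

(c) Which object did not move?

the red cube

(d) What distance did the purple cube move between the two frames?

2.6

From (3.2, 6.9) to (5.8, 7.2), the purple cube covered √(2.6² + 0.3²) ≈ 2.6 units.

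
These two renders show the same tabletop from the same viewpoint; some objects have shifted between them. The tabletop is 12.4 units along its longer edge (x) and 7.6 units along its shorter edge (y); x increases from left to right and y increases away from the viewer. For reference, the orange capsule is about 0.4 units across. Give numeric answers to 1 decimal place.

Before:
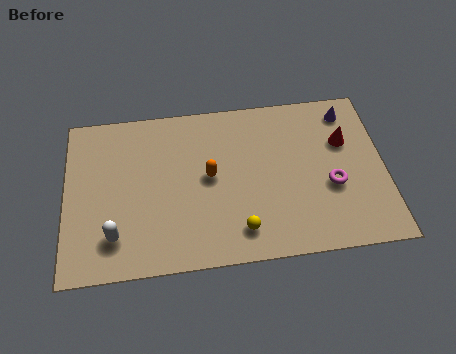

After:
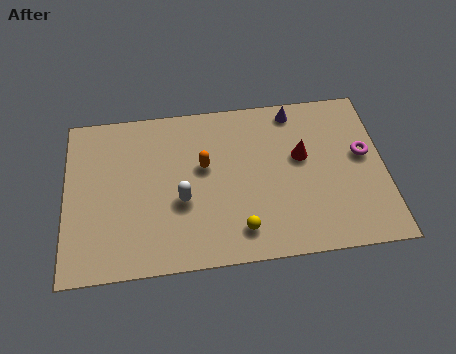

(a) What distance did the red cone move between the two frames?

1.8

From (10.9, 5.0) to (9.2, 4.5), the red cone covered √(1.7² + 0.5²) ≈ 1.8 units.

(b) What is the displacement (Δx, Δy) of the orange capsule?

(-0.2, 0.5)

The orange capsule started near (5.6, 4.0) and ended near (5.4, 4.5).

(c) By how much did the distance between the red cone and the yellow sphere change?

-1.5

The distance was about 5.5 in the first image and 4.0 in the second, so they moved 1.5 units closer together.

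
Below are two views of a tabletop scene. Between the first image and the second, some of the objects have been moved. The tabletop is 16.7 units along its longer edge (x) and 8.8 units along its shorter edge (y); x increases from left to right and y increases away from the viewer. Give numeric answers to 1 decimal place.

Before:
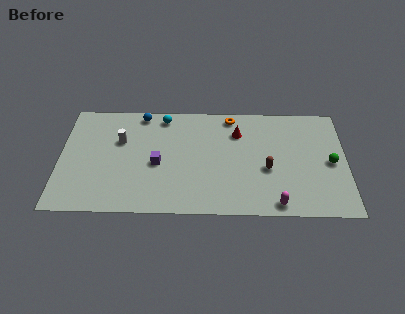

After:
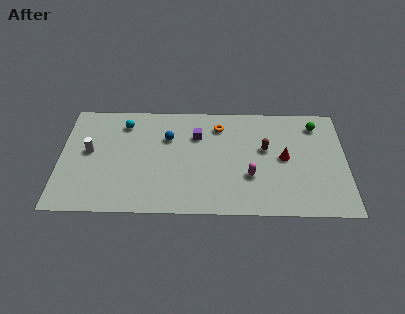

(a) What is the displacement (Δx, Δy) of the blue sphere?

(1.6, -1.9)

The blue sphere started near (4.7, 7.9) and ended near (6.3, 6.0).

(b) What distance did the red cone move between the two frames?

3.4

From (10.4, 6.5) to (13.1, 4.5), the red cone covered √(2.7² + 2.0²) ≈ 3.4 units.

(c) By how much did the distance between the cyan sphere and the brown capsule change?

+1.2

The distance was about 7.3 in the first image and 8.5 in the second, so they moved 1.2 units further apart.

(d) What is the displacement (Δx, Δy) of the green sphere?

(-0.8, 3.0)

From the two frames, the green sphere sits at roughly (15.8, 4.2) before and (15.0, 7.2) after.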